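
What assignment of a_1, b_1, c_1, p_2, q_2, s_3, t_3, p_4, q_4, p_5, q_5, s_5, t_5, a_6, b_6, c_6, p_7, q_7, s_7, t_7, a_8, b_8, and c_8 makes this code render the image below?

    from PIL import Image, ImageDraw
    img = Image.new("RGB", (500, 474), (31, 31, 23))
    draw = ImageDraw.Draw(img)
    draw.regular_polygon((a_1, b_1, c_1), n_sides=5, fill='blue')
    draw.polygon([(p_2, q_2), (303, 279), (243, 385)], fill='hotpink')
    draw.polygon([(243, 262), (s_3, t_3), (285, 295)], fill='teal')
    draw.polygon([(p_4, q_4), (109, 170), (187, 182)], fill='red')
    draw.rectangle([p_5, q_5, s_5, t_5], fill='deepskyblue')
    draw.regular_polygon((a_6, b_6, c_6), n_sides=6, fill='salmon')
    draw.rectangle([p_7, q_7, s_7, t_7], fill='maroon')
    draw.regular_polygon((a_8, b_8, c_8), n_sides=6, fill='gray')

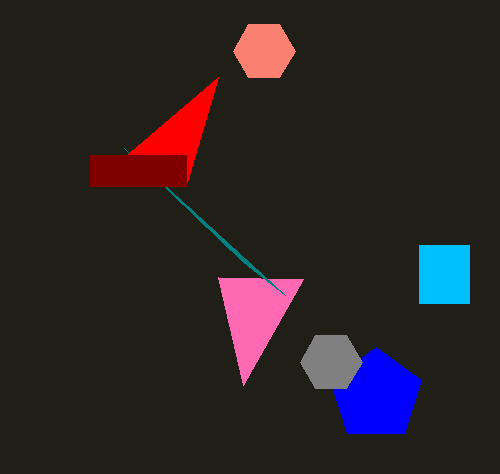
a_1 = 376; b_1 = 395; c_1 = 48; p_2 = 218; q_2 = 277; s_3 = 124; t_3 = 148; p_4 = 218; q_4 = 77; p_5 = 419; q_5 = 245; s_5 = 469; t_5 = 303; a_6 = 264; b_6 = 51; c_6 = 31; p_7 = 90; q_7 = 155; s_7 = 186; t_7 = 186; a_8 = 331; b_8 = 362; c_8 = 31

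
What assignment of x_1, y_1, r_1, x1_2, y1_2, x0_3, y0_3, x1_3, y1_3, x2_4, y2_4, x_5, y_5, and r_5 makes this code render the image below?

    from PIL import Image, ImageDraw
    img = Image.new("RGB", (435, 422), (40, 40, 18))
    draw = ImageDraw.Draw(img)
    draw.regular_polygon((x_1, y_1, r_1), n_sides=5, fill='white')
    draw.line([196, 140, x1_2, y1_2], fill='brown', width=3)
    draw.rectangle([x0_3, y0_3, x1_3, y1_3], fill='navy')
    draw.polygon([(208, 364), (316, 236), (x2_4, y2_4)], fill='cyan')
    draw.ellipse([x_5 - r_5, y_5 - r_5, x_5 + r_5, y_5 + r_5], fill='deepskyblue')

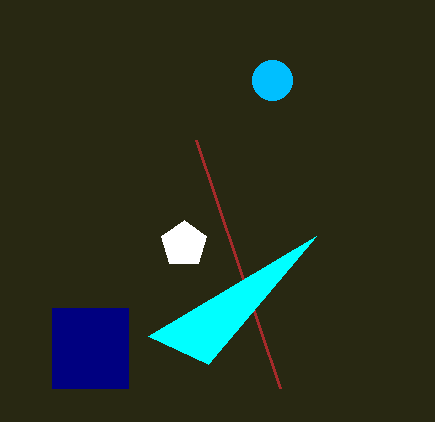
x_1 = 184, y_1 = 244, r_1 = 24, x1_2 = 280, y1_2 = 388, x0_3 = 52, y0_3 = 308, x1_3 = 128, y1_3 = 388, x2_4 = 148, y2_4 = 336, x_5 = 272, y_5 = 80, r_5 = 20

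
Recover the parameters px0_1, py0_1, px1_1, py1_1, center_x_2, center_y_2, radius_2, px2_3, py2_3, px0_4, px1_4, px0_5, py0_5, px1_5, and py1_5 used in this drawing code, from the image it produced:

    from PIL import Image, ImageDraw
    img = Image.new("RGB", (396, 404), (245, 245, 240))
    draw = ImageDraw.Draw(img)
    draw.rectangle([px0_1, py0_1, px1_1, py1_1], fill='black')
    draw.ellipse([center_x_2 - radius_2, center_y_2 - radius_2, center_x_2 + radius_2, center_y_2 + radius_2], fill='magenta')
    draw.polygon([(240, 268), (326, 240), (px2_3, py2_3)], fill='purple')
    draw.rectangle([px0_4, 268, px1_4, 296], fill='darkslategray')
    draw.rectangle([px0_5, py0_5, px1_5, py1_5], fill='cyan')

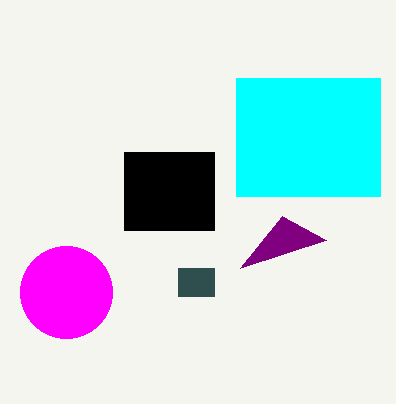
px0_1 = 124; py0_1 = 152; px1_1 = 214; py1_1 = 230; center_x_2 = 66; center_y_2 = 292; radius_2 = 46; px2_3 = 282; py2_3 = 216; px0_4 = 178; px1_4 = 214; px0_5 = 236; py0_5 = 78; px1_5 = 380; py1_5 = 196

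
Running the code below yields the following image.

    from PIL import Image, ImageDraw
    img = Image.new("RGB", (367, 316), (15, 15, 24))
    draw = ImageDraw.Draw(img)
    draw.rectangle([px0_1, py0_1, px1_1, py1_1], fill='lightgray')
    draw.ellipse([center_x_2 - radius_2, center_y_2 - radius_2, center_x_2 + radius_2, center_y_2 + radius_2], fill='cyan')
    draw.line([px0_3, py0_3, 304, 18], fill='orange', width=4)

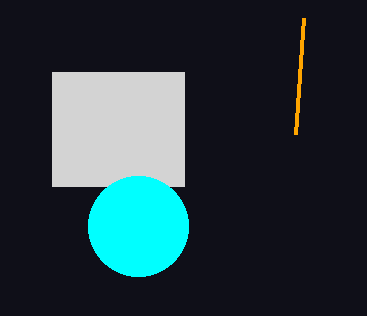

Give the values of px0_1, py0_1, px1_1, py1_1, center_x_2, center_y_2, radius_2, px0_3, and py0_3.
px0_1 = 52; py0_1 = 72; px1_1 = 184; py1_1 = 186; center_x_2 = 138; center_y_2 = 226; radius_2 = 50; px0_3 = 296; py0_3 = 134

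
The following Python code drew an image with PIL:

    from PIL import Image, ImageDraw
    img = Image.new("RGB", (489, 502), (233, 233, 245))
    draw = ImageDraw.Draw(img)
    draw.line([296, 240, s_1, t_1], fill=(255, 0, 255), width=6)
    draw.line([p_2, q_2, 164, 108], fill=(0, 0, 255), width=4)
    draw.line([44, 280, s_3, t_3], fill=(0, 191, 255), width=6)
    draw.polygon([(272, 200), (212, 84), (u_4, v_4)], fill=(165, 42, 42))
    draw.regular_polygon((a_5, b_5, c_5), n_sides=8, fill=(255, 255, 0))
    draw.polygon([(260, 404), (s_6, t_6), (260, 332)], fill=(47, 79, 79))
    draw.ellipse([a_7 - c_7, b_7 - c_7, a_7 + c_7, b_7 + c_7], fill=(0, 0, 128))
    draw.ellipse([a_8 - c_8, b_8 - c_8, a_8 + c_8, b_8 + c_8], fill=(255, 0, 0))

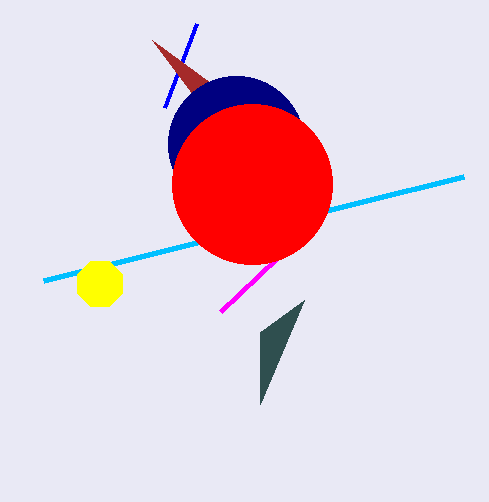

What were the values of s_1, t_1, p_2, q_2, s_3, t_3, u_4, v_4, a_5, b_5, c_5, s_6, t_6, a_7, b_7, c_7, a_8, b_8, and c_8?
s_1 = 220
t_1 = 312
p_2 = 196
q_2 = 24
s_3 = 464
t_3 = 176
u_4 = 152
v_4 = 40
a_5 = 100
b_5 = 284
c_5 = 24
s_6 = 304
t_6 = 300
a_7 = 236
b_7 = 144
c_7 = 68
a_8 = 252
b_8 = 184
c_8 = 80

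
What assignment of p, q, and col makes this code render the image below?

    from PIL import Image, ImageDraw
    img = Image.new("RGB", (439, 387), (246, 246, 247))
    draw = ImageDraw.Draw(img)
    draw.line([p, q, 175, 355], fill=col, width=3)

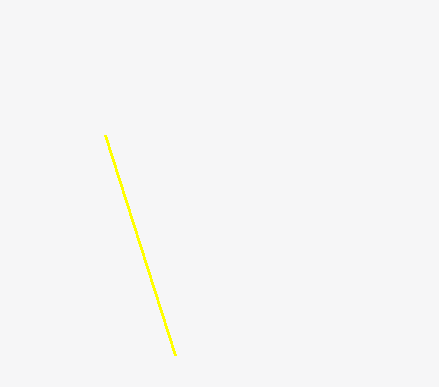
p = 105; q = 135; col = 'yellow'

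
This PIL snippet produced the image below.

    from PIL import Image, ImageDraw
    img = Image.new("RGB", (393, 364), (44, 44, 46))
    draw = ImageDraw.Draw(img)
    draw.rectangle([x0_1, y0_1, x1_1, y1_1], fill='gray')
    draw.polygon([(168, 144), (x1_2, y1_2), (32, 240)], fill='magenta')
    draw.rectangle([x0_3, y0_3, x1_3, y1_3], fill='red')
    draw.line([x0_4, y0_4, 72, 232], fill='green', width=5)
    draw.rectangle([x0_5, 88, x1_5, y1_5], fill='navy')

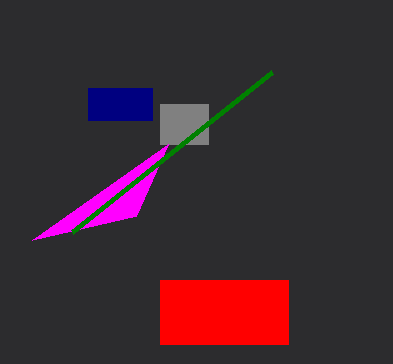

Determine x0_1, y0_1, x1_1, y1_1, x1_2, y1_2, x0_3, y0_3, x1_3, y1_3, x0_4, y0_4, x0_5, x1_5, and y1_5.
x0_1 = 160, y0_1 = 104, x1_1 = 208, y1_1 = 144, x1_2 = 136, y1_2 = 216, x0_3 = 160, y0_3 = 280, x1_3 = 288, y1_3 = 344, x0_4 = 272, y0_4 = 72, x0_5 = 88, x1_5 = 152, y1_5 = 120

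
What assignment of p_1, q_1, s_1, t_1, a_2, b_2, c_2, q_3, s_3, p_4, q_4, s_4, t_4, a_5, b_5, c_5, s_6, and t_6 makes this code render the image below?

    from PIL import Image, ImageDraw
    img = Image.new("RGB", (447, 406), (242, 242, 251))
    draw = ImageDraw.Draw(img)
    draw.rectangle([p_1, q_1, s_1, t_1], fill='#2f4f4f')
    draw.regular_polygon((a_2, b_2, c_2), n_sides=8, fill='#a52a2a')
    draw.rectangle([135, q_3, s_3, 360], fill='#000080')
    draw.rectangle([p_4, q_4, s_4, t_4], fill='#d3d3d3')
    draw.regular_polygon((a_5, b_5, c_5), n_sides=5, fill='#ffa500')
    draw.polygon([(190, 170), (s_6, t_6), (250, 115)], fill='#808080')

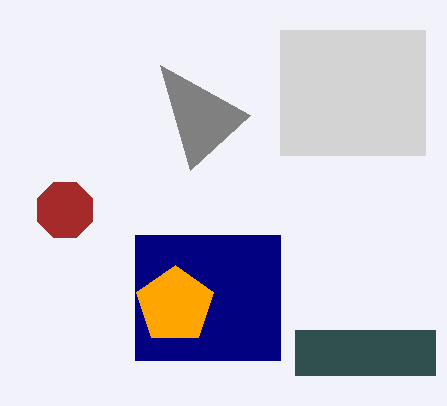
p_1 = 295, q_1 = 330, s_1 = 435, t_1 = 375, a_2 = 65, b_2 = 210, c_2 = 30, q_3 = 235, s_3 = 280, p_4 = 280, q_4 = 30, s_4 = 425, t_4 = 155, a_5 = 175, b_5 = 305, c_5 = 40, s_6 = 160, t_6 = 65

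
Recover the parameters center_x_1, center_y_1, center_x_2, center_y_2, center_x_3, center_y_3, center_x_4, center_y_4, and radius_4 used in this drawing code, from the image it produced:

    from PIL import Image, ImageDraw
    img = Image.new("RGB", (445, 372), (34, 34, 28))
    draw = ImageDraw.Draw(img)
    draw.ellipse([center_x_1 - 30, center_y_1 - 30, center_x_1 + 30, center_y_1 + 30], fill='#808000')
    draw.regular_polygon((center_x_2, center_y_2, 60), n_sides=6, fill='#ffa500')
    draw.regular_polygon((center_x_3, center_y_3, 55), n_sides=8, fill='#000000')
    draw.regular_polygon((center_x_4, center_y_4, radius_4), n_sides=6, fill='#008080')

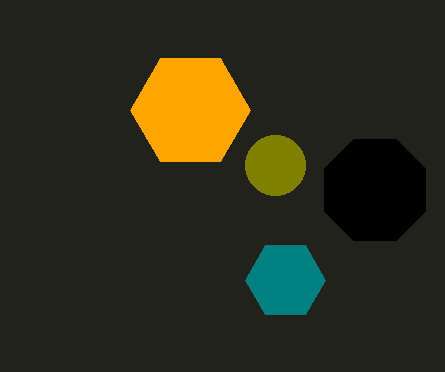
center_x_1 = 275, center_y_1 = 165, center_x_2 = 190, center_y_2 = 110, center_x_3 = 375, center_y_3 = 190, center_x_4 = 285, center_y_4 = 280, radius_4 = 40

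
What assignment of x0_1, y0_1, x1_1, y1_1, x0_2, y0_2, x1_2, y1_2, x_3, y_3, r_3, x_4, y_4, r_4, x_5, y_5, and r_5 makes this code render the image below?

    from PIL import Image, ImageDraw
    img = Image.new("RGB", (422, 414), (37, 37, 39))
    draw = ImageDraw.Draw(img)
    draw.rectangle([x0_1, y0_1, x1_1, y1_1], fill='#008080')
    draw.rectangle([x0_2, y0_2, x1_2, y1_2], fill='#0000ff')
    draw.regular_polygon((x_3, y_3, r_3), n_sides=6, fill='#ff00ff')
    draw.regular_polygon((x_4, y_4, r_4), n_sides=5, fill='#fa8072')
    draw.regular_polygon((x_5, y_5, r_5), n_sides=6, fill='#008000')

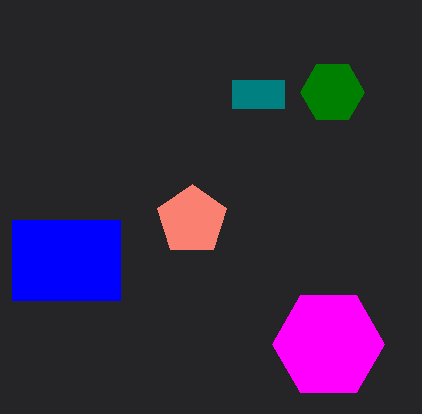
x0_1 = 232
y0_1 = 80
x1_1 = 284
y1_1 = 108
x0_2 = 12
y0_2 = 220
x1_2 = 120
y1_2 = 300
x_3 = 328
y_3 = 344
r_3 = 56
x_4 = 192
y_4 = 220
r_4 = 36
x_5 = 332
y_5 = 92
r_5 = 32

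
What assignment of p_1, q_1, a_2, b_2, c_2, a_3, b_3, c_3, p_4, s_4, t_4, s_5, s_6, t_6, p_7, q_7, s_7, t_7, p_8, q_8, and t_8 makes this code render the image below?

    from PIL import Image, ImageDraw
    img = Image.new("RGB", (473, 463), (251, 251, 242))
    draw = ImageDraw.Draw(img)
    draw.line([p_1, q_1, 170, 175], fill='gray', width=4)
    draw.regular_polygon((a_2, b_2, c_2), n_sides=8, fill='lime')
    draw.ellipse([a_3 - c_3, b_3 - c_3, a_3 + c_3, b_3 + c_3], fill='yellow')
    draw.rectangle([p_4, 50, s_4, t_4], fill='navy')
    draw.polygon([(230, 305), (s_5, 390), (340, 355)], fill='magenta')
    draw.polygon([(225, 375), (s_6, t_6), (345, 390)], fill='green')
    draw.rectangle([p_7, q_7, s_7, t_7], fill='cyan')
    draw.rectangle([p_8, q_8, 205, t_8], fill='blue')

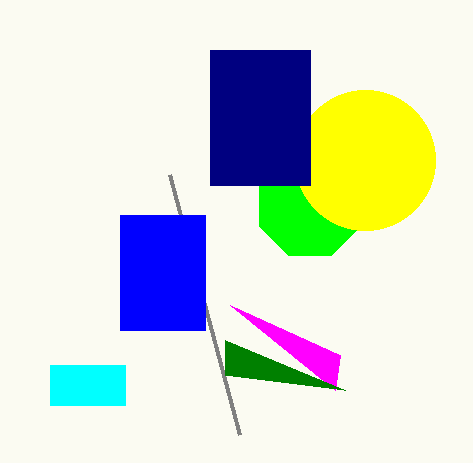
p_1 = 240, q_1 = 435, a_2 = 310, b_2 = 205, c_2 = 55, a_3 = 365, b_3 = 160, c_3 = 70, p_4 = 210, s_4 = 310, t_4 = 185, s_5 = 335, s_6 = 225, t_6 = 340, p_7 = 50, q_7 = 365, s_7 = 125, t_7 = 405, p_8 = 120, q_8 = 215, t_8 = 330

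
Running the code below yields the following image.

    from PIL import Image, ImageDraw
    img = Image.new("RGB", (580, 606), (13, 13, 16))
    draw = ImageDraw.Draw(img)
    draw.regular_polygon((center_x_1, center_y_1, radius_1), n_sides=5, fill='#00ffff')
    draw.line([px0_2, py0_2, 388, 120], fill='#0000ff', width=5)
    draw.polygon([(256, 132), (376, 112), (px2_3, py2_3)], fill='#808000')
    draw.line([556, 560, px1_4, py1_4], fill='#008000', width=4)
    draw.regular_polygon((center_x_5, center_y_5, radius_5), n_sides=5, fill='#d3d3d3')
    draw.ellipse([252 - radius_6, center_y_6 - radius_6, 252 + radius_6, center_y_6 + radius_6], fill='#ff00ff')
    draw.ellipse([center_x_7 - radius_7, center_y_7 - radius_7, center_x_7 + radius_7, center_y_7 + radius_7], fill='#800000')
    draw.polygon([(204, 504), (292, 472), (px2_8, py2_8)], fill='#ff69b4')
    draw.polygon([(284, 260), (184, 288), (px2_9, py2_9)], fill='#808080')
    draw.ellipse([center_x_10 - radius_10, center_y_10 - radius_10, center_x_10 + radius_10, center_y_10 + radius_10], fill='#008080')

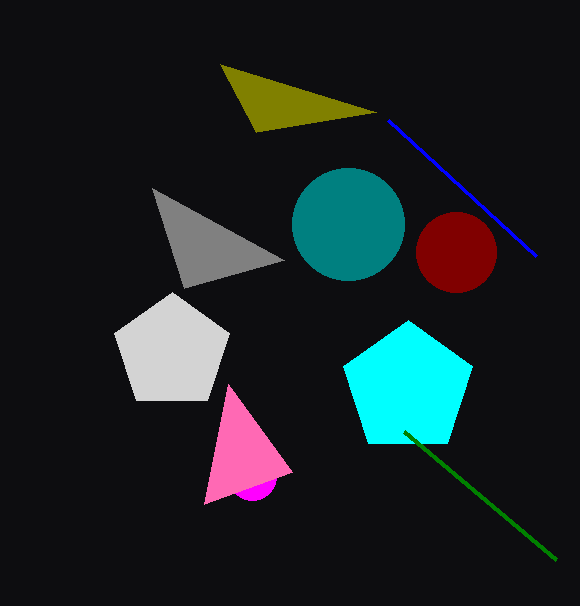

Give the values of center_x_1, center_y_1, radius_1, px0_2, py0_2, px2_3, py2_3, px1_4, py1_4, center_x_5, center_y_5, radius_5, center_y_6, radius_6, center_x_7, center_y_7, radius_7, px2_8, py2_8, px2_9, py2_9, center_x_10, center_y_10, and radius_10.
center_x_1 = 408; center_y_1 = 388; radius_1 = 68; px0_2 = 536; py0_2 = 256; px2_3 = 220; py2_3 = 64; px1_4 = 404; py1_4 = 432; center_x_5 = 172; center_y_5 = 352; radius_5 = 60; center_y_6 = 476; radius_6 = 24; center_x_7 = 456; center_y_7 = 252; radius_7 = 40; px2_8 = 228; py2_8 = 384; px2_9 = 152; py2_9 = 188; center_x_10 = 348; center_y_10 = 224; radius_10 = 56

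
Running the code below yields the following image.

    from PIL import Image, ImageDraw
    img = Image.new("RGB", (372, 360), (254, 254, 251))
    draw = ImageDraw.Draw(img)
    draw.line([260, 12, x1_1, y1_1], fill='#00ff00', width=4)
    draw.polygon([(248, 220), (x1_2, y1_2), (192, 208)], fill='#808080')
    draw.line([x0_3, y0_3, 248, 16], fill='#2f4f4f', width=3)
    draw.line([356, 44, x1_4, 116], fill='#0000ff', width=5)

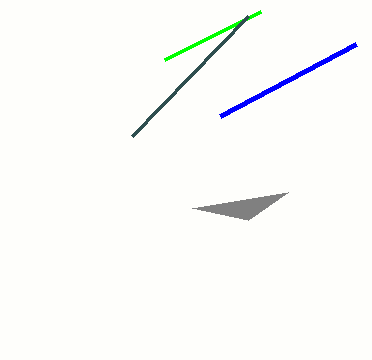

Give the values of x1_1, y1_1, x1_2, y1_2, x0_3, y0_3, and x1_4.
x1_1 = 164
y1_1 = 60
x1_2 = 288
y1_2 = 192
x0_3 = 132
y0_3 = 136
x1_4 = 220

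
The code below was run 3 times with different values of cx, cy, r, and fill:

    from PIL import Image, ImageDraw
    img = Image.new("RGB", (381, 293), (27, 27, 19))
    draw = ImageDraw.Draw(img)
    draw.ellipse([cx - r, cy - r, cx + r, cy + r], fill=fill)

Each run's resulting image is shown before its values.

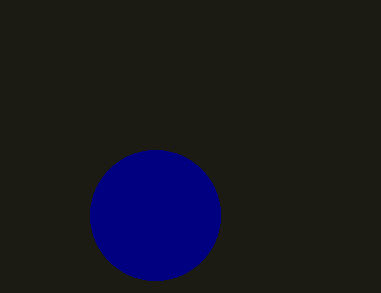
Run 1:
cx = 155; cy = 215; r = 65; fill = 'navy'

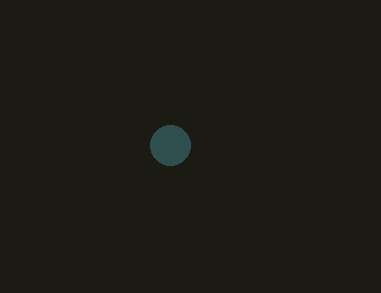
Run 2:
cx = 170; cy = 145; r = 20; fill = 'darkslategray'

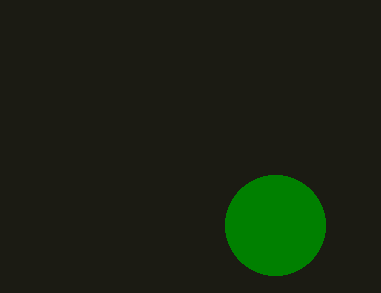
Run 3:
cx = 275, cy = 225, r = 50, fill = 'green'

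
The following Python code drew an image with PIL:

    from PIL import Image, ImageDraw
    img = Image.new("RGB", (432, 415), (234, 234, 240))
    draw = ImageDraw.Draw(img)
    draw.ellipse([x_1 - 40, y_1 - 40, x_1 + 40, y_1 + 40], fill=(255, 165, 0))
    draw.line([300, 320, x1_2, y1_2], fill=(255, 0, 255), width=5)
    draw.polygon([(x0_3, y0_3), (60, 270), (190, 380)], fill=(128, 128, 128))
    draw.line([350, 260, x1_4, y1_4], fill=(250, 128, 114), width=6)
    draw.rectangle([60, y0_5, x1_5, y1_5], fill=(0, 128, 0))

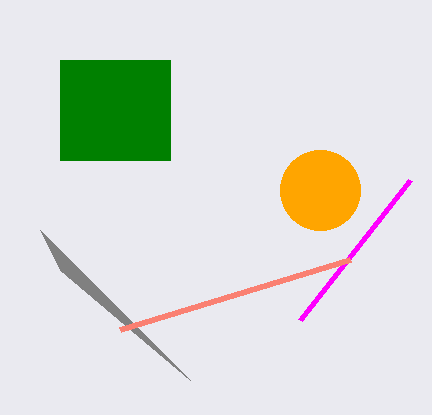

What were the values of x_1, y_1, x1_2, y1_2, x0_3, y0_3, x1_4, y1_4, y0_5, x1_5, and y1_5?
x_1 = 320, y_1 = 190, x1_2 = 410, y1_2 = 180, x0_3 = 40, y0_3 = 230, x1_4 = 120, y1_4 = 330, y0_5 = 60, x1_5 = 170, y1_5 = 160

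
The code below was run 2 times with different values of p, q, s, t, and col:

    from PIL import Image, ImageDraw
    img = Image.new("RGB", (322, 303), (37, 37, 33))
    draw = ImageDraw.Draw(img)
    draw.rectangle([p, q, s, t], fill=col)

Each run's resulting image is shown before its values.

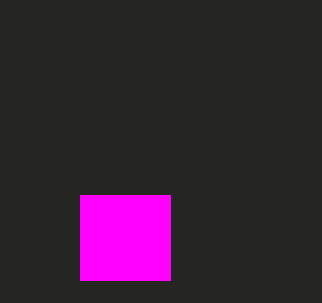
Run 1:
p = 80; q = 195; s = 170; t = 280; col = 'magenta'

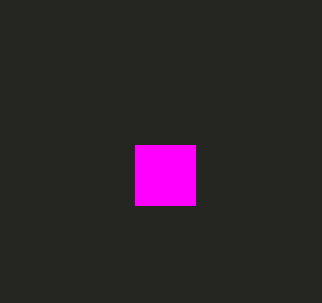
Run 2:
p = 135, q = 145, s = 195, t = 205, col = 'magenta'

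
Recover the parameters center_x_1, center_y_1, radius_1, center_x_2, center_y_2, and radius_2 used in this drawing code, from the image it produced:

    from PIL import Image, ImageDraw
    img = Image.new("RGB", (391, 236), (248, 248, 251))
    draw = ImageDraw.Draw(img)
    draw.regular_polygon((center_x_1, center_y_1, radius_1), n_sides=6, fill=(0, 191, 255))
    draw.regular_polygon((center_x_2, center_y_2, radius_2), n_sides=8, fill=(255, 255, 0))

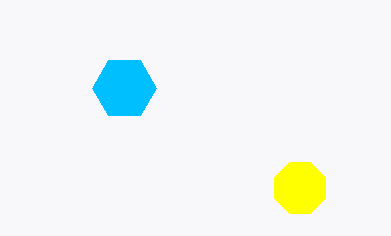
center_x_1 = 124; center_y_1 = 88; radius_1 = 32; center_x_2 = 300; center_y_2 = 188; radius_2 = 28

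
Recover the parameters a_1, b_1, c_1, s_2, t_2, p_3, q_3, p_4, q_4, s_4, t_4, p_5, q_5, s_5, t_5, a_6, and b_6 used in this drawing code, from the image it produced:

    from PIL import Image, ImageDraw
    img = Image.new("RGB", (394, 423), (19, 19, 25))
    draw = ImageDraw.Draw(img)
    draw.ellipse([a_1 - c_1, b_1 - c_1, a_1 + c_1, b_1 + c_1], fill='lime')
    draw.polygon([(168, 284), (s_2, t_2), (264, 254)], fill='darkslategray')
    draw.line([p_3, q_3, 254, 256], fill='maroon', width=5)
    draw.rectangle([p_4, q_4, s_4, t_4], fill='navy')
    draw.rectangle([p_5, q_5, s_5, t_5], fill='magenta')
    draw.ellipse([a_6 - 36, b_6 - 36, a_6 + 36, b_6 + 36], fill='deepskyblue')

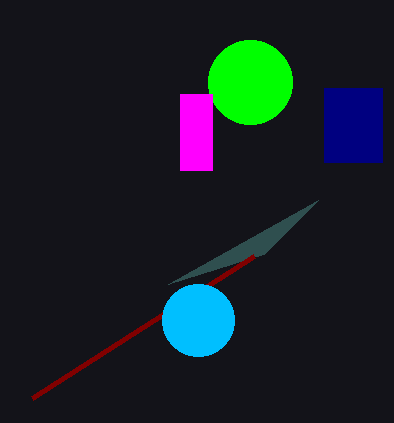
a_1 = 250; b_1 = 82; c_1 = 42; s_2 = 318; t_2 = 200; p_3 = 32; q_3 = 398; p_4 = 324; q_4 = 88; s_4 = 382; t_4 = 162; p_5 = 180; q_5 = 94; s_5 = 212; t_5 = 170; a_6 = 198; b_6 = 320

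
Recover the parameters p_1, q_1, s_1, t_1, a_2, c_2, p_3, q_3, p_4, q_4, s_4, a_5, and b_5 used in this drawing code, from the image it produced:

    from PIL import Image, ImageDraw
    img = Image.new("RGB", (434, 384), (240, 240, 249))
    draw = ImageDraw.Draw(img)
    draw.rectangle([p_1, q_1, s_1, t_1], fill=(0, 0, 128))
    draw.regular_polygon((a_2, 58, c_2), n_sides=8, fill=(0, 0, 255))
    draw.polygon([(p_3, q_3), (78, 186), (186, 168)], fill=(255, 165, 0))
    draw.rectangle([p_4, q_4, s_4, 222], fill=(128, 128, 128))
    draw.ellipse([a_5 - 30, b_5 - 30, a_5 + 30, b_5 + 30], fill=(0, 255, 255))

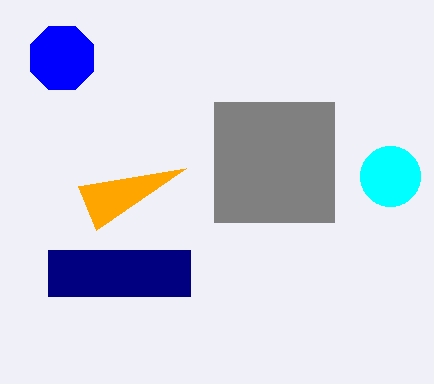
p_1 = 48
q_1 = 250
s_1 = 190
t_1 = 296
a_2 = 62
c_2 = 34
p_3 = 96
q_3 = 230
p_4 = 214
q_4 = 102
s_4 = 334
a_5 = 390
b_5 = 176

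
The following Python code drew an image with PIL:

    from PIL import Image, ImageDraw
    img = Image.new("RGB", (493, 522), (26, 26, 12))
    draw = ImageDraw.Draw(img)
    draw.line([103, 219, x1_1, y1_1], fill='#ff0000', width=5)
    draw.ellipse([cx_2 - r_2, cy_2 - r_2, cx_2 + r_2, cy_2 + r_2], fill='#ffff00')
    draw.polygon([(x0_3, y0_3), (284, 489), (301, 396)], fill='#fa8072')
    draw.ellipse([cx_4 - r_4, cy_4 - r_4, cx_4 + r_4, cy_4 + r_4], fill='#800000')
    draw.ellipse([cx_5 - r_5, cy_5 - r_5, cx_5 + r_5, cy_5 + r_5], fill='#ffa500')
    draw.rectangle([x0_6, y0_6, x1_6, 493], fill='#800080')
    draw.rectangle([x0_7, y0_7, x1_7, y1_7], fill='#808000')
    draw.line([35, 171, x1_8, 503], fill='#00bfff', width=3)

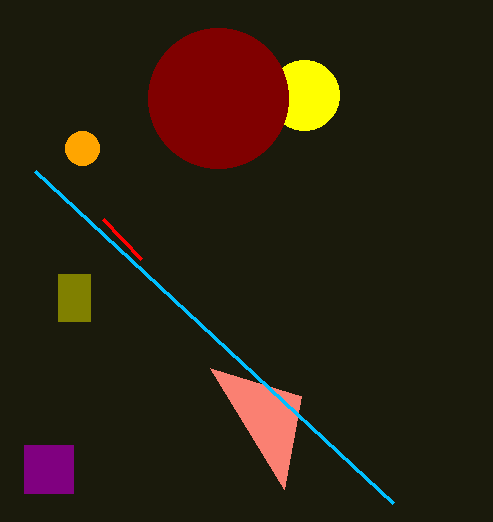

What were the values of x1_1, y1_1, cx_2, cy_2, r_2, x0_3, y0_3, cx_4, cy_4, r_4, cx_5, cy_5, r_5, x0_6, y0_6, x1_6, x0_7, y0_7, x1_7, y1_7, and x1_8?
x1_1 = 141
y1_1 = 259
cx_2 = 304
cy_2 = 95
r_2 = 35
x0_3 = 210
y0_3 = 368
cx_4 = 218
cy_4 = 98
r_4 = 70
cx_5 = 82
cy_5 = 148
r_5 = 17
x0_6 = 24
y0_6 = 445
x1_6 = 73
x0_7 = 58
y0_7 = 274
x1_7 = 90
y1_7 = 321
x1_8 = 393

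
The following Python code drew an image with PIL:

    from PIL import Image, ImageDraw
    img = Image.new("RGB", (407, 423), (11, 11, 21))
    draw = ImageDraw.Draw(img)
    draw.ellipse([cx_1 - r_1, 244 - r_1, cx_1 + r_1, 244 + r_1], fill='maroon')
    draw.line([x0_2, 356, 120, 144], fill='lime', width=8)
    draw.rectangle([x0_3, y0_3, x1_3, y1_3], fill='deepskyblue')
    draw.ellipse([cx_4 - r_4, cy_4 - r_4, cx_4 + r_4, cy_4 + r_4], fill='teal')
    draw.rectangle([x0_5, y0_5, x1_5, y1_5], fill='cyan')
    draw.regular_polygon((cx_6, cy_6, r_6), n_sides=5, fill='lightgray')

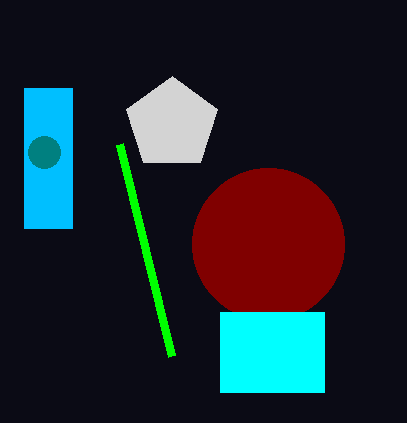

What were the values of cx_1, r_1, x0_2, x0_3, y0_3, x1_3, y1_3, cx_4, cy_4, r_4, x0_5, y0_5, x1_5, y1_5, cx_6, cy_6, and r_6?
cx_1 = 268, r_1 = 76, x0_2 = 172, x0_3 = 24, y0_3 = 88, x1_3 = 72, y1_3 = 228, cx_4 = 44, cy_4 = 152, r_4 = 16, x0_5 = 220, y0_5 = 312, x1_5 = 324, y1_5 = 392, cx_6 = 172, cy_6 = 124, r_6 = 48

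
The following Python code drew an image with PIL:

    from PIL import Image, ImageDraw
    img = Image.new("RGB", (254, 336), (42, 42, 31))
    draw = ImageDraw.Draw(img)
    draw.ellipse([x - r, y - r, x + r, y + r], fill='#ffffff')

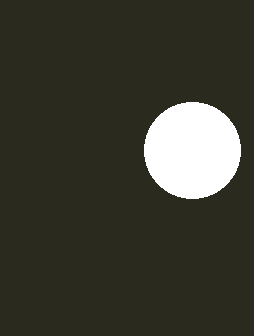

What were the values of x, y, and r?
x = 192
y = 150
r = 48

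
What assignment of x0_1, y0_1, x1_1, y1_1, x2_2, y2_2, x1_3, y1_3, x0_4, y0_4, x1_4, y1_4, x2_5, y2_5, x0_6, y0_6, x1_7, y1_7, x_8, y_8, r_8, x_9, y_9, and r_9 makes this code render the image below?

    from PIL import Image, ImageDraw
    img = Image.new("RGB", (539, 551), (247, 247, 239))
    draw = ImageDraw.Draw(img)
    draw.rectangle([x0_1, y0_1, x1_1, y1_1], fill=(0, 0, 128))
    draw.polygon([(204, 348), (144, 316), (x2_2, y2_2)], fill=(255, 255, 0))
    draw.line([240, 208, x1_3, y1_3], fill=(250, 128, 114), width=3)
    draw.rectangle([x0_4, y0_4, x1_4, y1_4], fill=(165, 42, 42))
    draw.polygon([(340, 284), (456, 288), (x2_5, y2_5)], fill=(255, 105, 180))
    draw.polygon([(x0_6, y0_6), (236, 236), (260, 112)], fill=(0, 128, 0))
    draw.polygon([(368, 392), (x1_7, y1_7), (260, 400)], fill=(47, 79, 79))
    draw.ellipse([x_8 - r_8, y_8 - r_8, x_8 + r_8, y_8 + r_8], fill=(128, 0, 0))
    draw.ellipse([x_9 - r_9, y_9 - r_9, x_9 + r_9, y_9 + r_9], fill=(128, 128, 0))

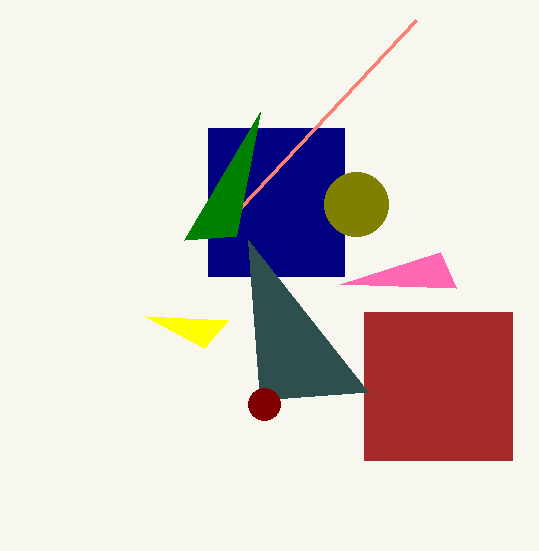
x0_1 = 208; y0_1 = 128; x1_1 = 344; y1_1 = 276; x2_2 = 228; y2_2 = 320; x1_3 = 416; y1_3 = 20; x0_4 = 364; y0_4 = 312; x1_4 = 512; y1_4 = 460; x2_5 = 440; y2_5 = 252; x0_6 = 184; y0_6 = 240; x1_7 = 248; y1_7 = 240; x_8 = 264; y_8 = 404; r_8 = 16; x_9 = 356; y_9 = 204; r_9 = 32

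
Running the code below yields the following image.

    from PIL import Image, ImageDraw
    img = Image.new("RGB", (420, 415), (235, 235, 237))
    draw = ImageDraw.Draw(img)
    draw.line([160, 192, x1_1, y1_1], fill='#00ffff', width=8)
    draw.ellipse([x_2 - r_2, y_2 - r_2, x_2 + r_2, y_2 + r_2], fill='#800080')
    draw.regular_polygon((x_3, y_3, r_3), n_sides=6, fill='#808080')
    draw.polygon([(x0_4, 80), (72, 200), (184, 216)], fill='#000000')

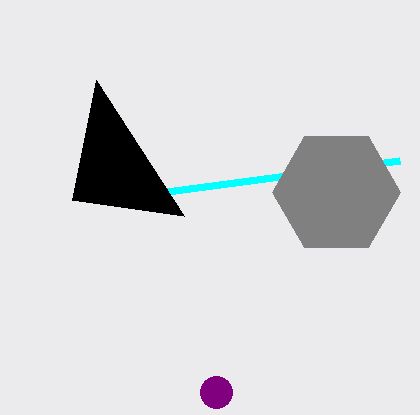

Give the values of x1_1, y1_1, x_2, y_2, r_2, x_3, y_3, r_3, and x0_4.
x1_1 = 400, y1_1 = 160, x_2 = 216, y_2 = 392, r_2 = 16, x_3 = 336, y_3 = 192, r_3 = 64, x0_4 = 96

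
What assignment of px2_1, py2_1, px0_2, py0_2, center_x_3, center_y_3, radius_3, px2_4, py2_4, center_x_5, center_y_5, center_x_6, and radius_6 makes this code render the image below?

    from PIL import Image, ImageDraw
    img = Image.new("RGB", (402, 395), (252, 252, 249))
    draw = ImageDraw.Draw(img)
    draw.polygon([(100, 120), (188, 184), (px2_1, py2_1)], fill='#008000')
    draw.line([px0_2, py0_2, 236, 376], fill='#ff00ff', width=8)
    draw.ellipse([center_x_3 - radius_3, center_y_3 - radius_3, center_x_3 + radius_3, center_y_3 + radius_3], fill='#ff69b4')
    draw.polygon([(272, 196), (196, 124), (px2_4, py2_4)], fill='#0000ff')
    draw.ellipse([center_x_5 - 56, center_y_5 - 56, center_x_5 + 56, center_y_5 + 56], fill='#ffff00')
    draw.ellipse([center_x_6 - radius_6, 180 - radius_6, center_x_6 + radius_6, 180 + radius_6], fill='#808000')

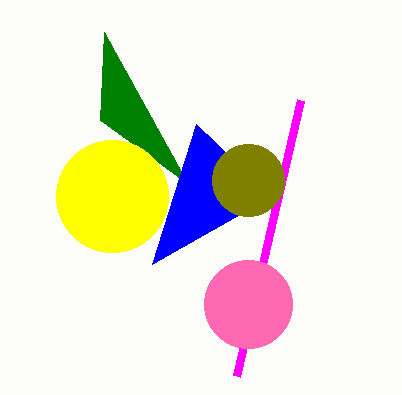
px2_1 = 104
py2_1 = 32
px0_2 = 300
py0_2 = 100
center_x_3 = 248
center_y_3 = 304
radius_3 = 44
px2_4 = 152
py2_4 = 264
center_x_5 = 112
center_y_5 = 196
center_x_6 = 248
radius_6 = 36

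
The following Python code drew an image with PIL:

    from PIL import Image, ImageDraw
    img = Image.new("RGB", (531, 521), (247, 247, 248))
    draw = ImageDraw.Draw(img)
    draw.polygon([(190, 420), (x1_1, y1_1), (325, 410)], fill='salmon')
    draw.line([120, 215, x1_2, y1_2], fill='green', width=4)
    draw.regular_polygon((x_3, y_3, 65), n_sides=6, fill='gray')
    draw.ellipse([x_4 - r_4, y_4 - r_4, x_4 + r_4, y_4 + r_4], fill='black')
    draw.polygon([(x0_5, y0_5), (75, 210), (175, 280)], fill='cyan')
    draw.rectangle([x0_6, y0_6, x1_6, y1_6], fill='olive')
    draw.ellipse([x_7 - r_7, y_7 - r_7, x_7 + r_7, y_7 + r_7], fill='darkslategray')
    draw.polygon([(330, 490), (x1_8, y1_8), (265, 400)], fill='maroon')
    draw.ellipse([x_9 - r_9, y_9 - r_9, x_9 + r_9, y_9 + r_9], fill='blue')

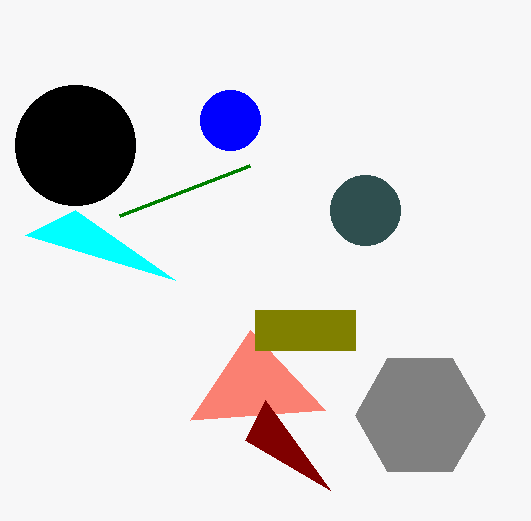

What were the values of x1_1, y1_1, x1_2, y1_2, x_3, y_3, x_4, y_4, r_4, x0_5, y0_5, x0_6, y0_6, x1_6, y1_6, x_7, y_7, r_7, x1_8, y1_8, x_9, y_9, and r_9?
x1_1 = 250, y1_1 = 330, x1_2 = 250, y1_2 = 165, x_3 = 420, y_3 = 415, x_4 = 75, y_4 = 145, r_4 = 60, x0_5 = 25, y0_5 = 235, x0_6 = 255, y0_6 = 310, x1_6 = 355, y1_6 = 350, x_7 = 365, y_7 = 210, r_7 = 35, x1_8 = 245, y1_8 = 440, x_9 = 230, y_9 = 120, r_9 = 30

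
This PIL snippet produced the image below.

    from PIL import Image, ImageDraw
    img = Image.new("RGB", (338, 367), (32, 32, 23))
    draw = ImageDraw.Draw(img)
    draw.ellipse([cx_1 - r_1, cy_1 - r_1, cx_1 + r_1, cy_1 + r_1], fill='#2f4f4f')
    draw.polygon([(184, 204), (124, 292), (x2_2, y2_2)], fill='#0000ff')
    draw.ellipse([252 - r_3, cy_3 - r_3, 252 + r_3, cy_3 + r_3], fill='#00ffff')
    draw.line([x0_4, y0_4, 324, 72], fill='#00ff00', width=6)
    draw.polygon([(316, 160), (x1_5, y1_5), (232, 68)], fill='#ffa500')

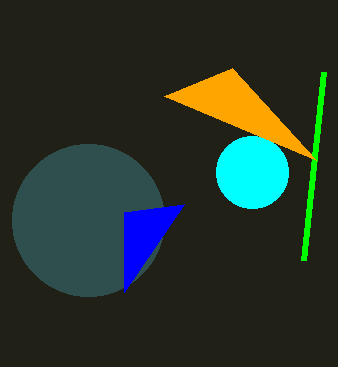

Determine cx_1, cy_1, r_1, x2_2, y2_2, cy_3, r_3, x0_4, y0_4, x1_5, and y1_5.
cx_1 = 88; cy_1 = 220; r_1 = 76; x2_2 = 124; y2_2 = 212; cy_3 = 172; r_3 = 36; x0_4 = 304; y0_4 = 260; x1_5 = 164; y1_5 = 96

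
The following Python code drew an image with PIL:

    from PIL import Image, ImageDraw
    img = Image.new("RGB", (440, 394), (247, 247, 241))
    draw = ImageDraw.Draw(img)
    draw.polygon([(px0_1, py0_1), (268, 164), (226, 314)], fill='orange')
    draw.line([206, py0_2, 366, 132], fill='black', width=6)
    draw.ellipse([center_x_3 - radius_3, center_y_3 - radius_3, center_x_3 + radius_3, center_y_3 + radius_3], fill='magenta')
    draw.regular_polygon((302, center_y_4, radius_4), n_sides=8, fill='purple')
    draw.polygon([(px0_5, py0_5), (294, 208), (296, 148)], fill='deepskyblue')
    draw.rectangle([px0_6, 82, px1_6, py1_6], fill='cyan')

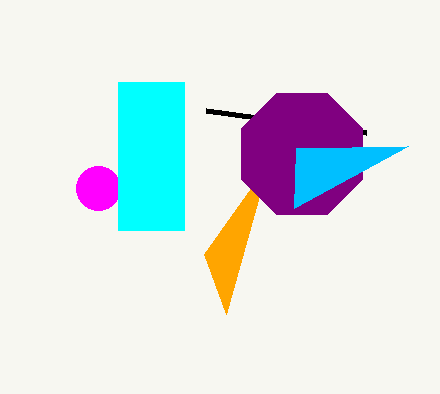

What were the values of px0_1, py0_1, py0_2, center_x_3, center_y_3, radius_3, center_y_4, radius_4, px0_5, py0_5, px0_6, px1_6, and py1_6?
px0_1 = 204, py0_1 = 254, py0_2 = 110, center_x_3 = 98, center_y_3 = 188, radius_3 = 22, center_y_4 = 154, radius_4 = 66, px0_5 = 408, py0_5 = 146, px0_6 = 118, px1_6 = 184, py1_6 = 230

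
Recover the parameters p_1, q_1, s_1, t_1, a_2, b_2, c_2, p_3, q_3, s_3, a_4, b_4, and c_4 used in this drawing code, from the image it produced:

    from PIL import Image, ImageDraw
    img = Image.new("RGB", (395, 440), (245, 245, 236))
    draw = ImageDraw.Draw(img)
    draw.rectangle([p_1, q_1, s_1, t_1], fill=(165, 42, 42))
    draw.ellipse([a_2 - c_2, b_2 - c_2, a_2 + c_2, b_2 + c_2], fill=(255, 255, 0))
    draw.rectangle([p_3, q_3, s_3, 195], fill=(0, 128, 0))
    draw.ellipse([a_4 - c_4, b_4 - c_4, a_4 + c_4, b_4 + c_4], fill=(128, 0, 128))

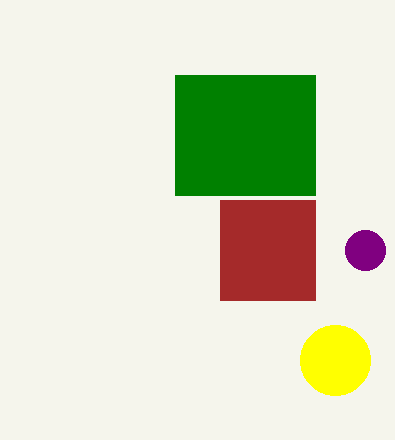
p_1 = 220, q_1 = 200, s_1 = 315, t_1 = 300, a_2 = 335, b_2 = 360, c_2 = 35, p_3 = 175, q_3 = 75, s_3 = 315, a_4 = 365, b_4 = 250, c_4 = 20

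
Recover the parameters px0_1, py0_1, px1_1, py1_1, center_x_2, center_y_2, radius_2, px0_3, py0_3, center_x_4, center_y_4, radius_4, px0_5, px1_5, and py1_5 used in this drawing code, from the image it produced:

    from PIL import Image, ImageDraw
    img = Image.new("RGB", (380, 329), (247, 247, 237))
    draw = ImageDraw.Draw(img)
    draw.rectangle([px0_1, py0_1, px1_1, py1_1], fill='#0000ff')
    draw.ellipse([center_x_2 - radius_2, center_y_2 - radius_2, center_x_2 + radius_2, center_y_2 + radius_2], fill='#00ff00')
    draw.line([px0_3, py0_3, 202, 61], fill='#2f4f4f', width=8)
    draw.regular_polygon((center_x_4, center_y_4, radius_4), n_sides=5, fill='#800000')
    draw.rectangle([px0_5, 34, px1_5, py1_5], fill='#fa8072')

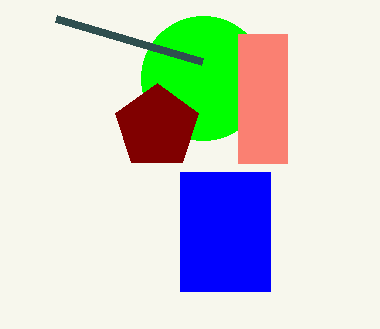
px0_1 = 180; py0_1 = 172; px1_1 = 270; py1_1 = 291; center_x_2 = 203; center_y_2 = 78; radius_2 = 62; px0_3 = 56; py0_3 = 18; center_x_4 = 157; center_y_4 = 127; radius_4 = 44; px0_5 = 238; px1_5 = 287; py1_5 = 163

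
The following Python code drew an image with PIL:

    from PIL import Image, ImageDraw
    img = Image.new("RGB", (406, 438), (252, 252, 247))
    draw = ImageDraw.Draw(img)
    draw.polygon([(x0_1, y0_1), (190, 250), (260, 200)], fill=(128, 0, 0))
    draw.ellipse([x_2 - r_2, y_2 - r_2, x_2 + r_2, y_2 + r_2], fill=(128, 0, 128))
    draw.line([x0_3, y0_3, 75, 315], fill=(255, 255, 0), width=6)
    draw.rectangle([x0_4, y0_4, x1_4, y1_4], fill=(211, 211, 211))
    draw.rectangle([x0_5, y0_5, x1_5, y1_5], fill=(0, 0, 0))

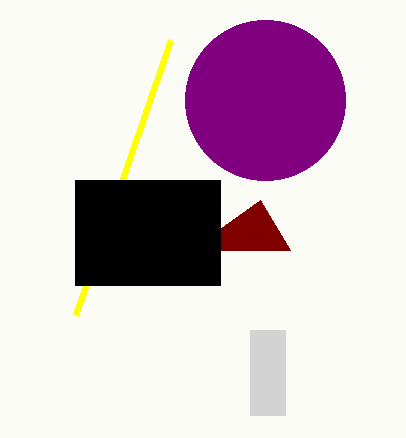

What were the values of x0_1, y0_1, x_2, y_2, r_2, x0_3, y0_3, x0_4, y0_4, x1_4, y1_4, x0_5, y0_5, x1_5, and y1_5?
x0_1 = 290; y0_1 = 250; x_2 = 265; y_2 = 100; r_2 = 80; x0_3 = 170; y0_3 = 40; x0_4 = 250; y0_4 = 330; x1_4 = 285; y1_4 = 415; x0_5 = 75; y0_5 = 180; x1_5 = 220; y1_5 = 285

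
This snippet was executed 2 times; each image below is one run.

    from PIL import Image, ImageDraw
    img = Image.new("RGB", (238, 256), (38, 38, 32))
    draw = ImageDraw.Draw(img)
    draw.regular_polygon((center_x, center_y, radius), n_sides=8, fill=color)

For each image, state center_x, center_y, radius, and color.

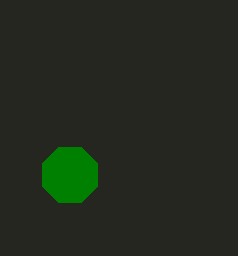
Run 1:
center_x = 70, center_y = 175, radius = 30, color = 'green'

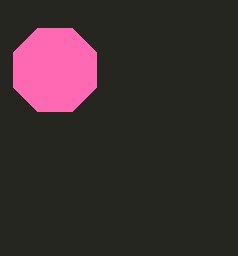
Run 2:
center_x = 55
center_y = 70
radius = 45
color = 'hotpink'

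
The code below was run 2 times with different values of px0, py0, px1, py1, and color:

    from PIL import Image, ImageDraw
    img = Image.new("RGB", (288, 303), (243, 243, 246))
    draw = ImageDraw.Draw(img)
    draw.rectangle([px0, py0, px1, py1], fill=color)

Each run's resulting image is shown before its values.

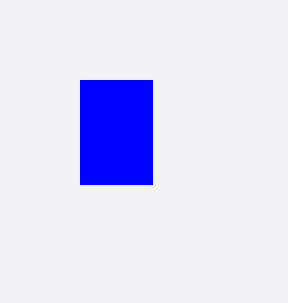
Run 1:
px0 = 80, py0 = 80, px1 = 152, py1 = 184, color = 'blue'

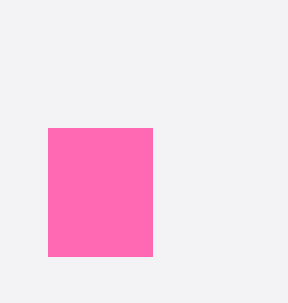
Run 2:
px0 = 48
py0 = 128
px1 = 152
py1 = 256
color = 'hotpink'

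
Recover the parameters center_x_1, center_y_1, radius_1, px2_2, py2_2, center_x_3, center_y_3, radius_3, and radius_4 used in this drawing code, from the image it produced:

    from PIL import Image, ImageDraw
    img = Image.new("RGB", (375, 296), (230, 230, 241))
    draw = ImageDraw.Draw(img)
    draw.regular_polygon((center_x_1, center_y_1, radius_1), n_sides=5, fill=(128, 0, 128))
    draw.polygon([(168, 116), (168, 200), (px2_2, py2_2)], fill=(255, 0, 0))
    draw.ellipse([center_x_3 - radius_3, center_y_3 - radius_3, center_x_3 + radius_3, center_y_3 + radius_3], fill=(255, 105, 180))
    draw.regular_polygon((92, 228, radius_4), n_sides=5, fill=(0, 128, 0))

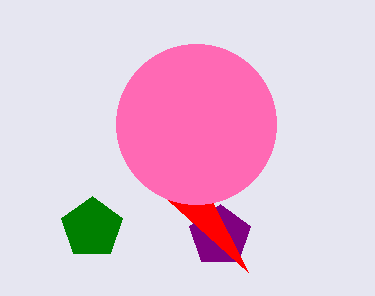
center_x_1 = 220, center_y_1 = 236, radius_1 = 32, px2_2 = 248, py2_2 = 272, center_x_3 = 196, center_y_3 = 124, radius_3 = 80, radius_4 = 32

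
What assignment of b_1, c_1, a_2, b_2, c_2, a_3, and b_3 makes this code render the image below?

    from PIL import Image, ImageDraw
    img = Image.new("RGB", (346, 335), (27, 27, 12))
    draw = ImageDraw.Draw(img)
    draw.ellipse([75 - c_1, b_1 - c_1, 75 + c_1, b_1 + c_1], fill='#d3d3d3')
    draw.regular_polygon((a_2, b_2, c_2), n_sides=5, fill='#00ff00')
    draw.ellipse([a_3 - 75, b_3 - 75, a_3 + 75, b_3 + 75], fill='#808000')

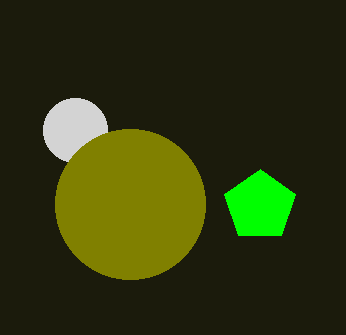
b_1 = 130; c_1 = 32; a_2 = 260; b_2 = 206; c_2 = 37; a_3 = 130; b_3 = 204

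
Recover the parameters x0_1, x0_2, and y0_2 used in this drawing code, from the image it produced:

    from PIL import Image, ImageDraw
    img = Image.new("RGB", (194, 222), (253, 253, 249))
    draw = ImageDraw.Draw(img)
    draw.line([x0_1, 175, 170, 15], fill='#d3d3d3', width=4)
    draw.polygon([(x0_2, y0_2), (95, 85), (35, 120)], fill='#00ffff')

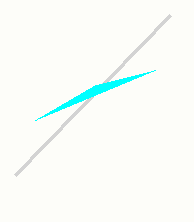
x0_1 = 15
x0_2 = 155
y0_2 = 70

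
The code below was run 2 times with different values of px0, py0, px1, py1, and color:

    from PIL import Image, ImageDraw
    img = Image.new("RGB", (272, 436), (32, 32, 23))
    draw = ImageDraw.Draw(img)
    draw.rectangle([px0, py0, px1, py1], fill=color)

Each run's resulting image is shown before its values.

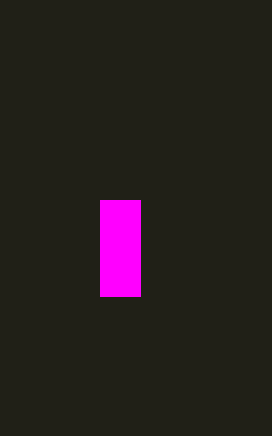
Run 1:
px0 = 100; py0 = 200; px1 = 140; py1 = 296; color = 'magenta'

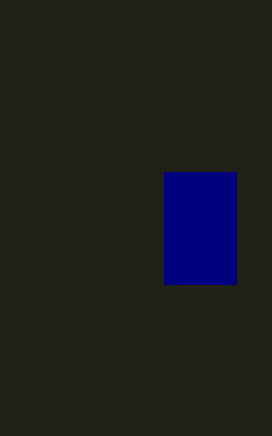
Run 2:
px0 = 164; py0 = 172; px1 = 236; py1 = 284; color = 'navy'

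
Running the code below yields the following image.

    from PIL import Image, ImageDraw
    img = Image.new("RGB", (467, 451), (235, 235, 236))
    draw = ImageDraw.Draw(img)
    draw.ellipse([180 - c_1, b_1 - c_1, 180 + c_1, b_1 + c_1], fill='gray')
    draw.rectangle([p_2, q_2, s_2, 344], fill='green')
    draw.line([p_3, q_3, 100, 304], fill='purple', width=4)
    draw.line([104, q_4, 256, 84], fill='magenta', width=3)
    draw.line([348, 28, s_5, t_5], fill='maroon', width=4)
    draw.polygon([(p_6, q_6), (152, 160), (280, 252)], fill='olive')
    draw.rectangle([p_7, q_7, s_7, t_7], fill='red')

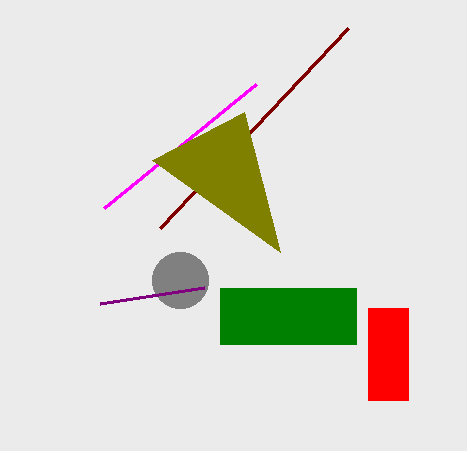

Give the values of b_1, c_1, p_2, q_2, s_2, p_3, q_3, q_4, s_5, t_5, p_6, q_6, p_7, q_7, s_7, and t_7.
b_1 = 280; c_1 = 28; p_2 = 220; q_2 = 288; s_2 = 356; p_3 = 204; q_3 = 288; q_4 = 208; s_5 = 160; t_5 = 228; p_6 = 244; q_6 = 112; p_7 = 368; q_7 = 308; s_7 = 408; t_7 = 400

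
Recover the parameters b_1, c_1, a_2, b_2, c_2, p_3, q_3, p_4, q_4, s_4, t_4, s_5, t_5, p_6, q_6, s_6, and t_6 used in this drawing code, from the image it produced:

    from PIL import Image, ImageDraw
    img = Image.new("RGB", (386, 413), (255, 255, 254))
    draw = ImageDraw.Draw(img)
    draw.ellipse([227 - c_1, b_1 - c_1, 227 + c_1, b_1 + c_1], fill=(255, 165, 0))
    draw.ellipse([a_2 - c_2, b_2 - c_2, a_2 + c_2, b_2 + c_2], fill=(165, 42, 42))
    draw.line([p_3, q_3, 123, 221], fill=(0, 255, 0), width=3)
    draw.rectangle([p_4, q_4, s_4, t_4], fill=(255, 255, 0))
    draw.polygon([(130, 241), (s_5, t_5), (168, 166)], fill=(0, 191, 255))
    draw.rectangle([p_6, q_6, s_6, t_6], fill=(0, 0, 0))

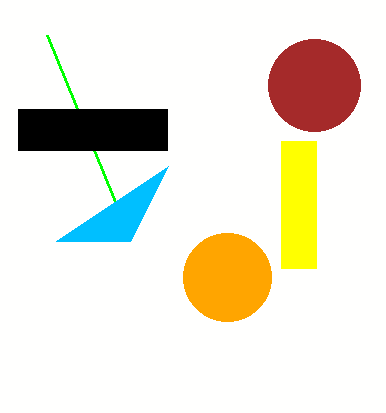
b_1 = 277; c_1 = 44; a_2 = 314; b_2 = 85; c_2 = 46; p_3 = 47; q_3 = 35; p_4 = 281; q_4 = 141; s_4 = 316; t_4 = 268; s_5 = 56; t_5 = 241; p_6 = 18; q_6 = 109; s_6 = 167; t_6 = 150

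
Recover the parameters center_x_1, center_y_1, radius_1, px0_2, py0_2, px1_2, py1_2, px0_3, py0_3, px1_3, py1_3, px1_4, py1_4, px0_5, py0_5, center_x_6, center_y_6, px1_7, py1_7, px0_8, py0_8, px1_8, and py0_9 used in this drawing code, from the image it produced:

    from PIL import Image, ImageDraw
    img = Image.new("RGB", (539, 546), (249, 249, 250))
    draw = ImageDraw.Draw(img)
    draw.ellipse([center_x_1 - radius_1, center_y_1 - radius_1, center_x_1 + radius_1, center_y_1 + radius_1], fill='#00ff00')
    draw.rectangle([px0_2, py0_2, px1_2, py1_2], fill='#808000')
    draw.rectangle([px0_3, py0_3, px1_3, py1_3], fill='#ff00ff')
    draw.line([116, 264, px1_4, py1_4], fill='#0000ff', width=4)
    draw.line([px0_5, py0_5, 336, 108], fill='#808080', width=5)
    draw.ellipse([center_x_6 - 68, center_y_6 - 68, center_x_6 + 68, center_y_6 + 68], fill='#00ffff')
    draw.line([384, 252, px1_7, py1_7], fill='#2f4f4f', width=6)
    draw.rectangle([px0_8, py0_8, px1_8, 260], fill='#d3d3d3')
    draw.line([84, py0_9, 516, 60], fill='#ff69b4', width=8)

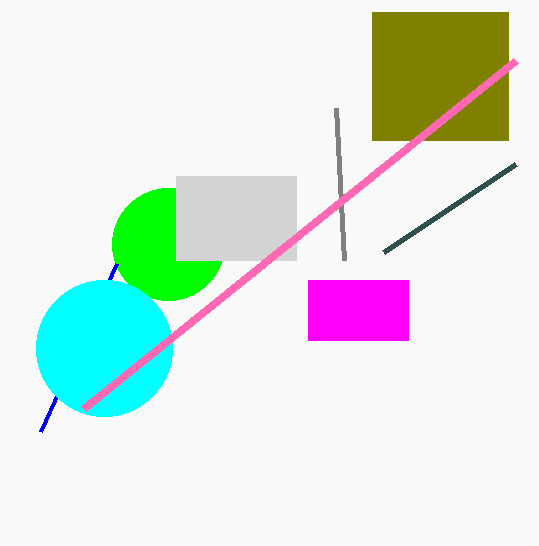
center_x_1 = 168, center_y_1 = 244, radius_1 = 56, px0_2 = 372, py0_2 = 12, px1_2 = 508, py1_2 = 140, px0_3 = 308, py0_3 = 280, px1_3 = 408, py1_3 = 340, px1_4 = 40, py1_4 = 432, px0_5 = 344, py0_5 = 260, center_x_6 = 104, center_y_6 = 348, px1_7 = 516, py1_7 = 164, px0_8 = 176, py0_8 = 176, px1_8 = 296, py0_9 = 408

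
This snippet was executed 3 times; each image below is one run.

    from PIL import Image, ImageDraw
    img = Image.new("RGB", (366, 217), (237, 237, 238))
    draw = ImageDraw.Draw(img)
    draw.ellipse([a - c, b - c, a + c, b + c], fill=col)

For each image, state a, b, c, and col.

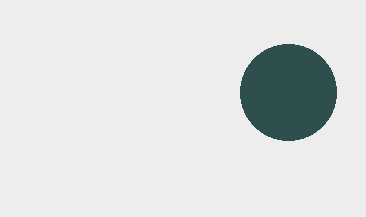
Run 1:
a = 288
b = 92
c = 48
col = 'darkslategray'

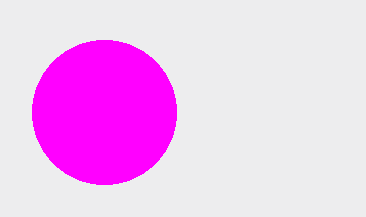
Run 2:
a = 104
b = 112
c = 72
col = 'magenta'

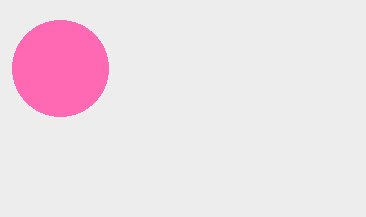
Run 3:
a = 60
b = 68
c = 48
col = 'hotpink'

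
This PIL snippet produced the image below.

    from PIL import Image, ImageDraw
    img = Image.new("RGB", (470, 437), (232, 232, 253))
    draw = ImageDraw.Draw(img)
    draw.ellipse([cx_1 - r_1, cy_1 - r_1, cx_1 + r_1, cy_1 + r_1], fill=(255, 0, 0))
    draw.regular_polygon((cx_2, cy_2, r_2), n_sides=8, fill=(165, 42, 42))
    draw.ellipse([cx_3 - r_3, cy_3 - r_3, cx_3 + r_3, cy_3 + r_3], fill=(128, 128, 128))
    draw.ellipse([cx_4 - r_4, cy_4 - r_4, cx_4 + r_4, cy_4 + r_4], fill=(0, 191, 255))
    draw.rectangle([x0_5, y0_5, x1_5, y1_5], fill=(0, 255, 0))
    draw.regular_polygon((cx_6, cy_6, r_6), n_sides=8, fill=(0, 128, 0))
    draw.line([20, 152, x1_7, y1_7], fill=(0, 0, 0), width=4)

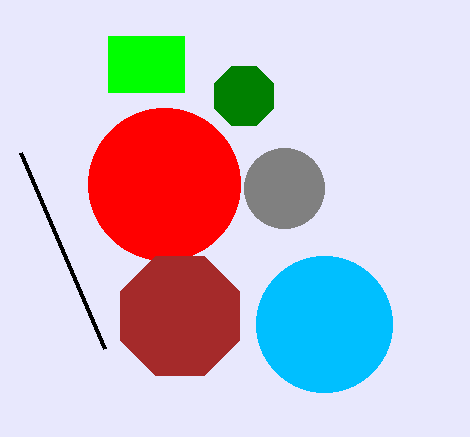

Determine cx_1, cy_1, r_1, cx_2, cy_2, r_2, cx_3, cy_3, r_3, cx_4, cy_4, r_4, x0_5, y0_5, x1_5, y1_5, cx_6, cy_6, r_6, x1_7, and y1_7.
cx_1 = 164, cy_1 = 184, r_1 = 76, cx_2 = 180, cy_2 = 316, r_2 = 64, cx_3 = 284, cy_3 = 188, r_3 = 40, cx_4 = 324, cy_4 = 324, r_4 = 68, x0_5 = 108, y0_5 = 36, x1_5 = 184, y1_5 = 92, cx_6 = 244, cy_6 = 96, r_6 = 32, x1_7 = 104, y1_7 = 348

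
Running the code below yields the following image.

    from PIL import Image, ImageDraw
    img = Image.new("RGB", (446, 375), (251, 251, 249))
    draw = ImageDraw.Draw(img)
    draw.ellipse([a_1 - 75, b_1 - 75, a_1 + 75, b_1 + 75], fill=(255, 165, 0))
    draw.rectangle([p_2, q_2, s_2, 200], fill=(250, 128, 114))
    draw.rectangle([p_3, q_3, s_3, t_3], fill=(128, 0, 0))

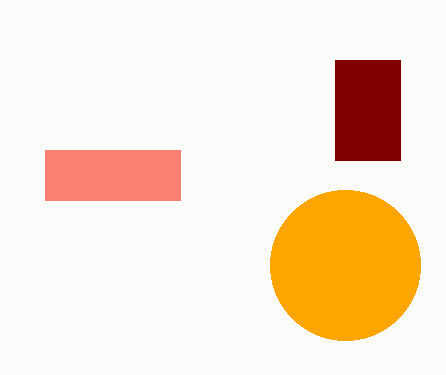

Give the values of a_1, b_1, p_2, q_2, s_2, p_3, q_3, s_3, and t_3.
a_1 = 345
b_1 = 265
p_2 = 45
q_2 = 150
s_2 = 180
p_3 = 335
q_3 = 60
s_3 = 400
t_3 = 160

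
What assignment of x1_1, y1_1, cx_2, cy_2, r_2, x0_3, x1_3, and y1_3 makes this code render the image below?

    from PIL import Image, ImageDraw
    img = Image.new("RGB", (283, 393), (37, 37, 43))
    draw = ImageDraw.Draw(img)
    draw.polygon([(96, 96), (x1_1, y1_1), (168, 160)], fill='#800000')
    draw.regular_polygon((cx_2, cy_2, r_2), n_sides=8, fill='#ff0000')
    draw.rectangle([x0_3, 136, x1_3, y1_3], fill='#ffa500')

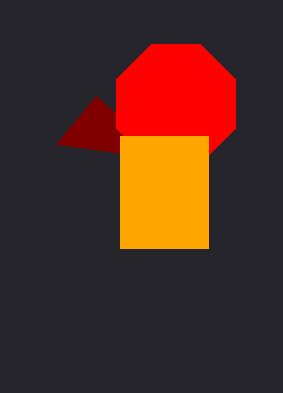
x1_1 = 56, y1_1 = 144, cx_2 = 176, cy_2 = 104, r_2 = 64, x0_3 = 120, x1_3 = 208, y1_3 = 248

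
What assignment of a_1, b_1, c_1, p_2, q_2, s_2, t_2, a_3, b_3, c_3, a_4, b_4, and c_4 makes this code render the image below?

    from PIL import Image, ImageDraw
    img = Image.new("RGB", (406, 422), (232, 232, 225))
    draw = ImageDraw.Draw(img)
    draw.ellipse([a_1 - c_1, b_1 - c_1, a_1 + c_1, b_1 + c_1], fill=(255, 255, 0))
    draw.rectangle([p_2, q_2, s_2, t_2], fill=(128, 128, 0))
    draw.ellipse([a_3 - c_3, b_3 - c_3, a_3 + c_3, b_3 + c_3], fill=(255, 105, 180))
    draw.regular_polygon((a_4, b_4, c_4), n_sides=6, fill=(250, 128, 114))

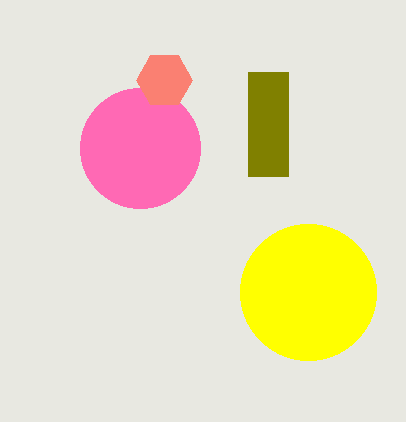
a_1 = 308
b_1 = 292
c_1 = 68
p_2 = 248
q_2 = 72
s_2 = 288
t_2 = 176
a_3 = 140
b_3 = 148
c_3 = 60
a_4 = 164
b_4 = 80
c_4 = 28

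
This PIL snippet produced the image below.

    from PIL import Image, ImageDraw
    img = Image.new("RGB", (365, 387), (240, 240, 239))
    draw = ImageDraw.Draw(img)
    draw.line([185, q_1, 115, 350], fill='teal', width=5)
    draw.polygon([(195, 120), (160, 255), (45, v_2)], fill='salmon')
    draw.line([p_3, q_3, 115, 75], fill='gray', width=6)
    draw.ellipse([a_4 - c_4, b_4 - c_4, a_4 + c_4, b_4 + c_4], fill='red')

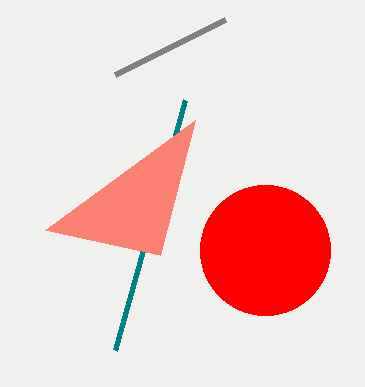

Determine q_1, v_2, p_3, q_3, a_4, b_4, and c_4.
q_1 = 100; v_2 = 230; p_3 = 225; q_3 = 20; a_4 = 265; b_4 = 250; c_4 = 65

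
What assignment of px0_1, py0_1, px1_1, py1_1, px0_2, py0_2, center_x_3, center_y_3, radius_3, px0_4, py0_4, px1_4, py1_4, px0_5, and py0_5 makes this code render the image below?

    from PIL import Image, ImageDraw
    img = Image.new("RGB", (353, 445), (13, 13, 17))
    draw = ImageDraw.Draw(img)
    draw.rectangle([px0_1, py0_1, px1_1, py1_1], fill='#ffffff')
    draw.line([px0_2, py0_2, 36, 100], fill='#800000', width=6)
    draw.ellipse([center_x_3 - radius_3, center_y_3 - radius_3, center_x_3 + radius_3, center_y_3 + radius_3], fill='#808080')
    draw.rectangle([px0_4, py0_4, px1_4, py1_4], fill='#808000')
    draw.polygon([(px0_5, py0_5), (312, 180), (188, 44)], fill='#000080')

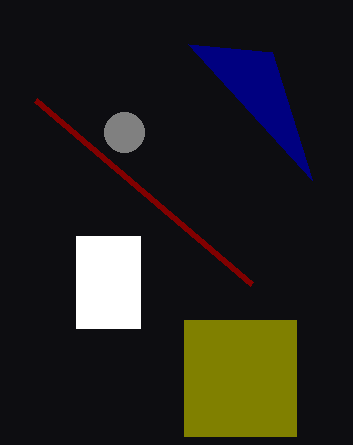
px0_1 = 76
py0_1 = 236
px1_1 = 140
py1_1 = 328
px0_2 = 252
py0_2 = 284
center_x_3 = 124
center_y_3 = 132
radius_3 = 20
px0_4 = 184
py0_4 = 320
px1_4 = 296
py1_4 = 436
px0_5 = 272
py0_5 = 52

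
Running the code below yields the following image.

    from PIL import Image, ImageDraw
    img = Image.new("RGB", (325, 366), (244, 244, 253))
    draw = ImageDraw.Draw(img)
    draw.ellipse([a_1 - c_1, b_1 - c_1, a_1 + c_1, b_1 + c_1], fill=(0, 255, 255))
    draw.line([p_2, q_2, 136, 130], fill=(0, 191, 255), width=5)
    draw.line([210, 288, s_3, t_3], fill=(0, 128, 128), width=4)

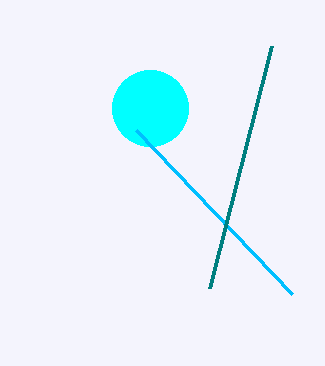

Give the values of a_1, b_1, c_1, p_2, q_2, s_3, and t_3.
a_1 = 150, b_1 = 108, c_1 = 38, p_2 = 292, q_2 = 294, s_3 = 272, t_3 = 46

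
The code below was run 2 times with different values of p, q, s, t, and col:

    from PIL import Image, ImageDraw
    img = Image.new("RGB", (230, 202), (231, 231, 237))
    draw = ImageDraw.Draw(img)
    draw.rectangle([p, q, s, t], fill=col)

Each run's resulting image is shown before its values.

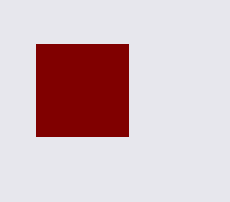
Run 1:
p = 36
q = 44
s = 128
t = 136
col = 'maroon'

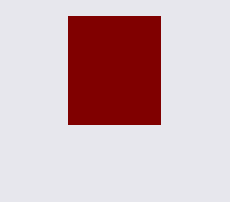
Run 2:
p = 68; q = 16; s = 160; t = 124; col = 'maroon'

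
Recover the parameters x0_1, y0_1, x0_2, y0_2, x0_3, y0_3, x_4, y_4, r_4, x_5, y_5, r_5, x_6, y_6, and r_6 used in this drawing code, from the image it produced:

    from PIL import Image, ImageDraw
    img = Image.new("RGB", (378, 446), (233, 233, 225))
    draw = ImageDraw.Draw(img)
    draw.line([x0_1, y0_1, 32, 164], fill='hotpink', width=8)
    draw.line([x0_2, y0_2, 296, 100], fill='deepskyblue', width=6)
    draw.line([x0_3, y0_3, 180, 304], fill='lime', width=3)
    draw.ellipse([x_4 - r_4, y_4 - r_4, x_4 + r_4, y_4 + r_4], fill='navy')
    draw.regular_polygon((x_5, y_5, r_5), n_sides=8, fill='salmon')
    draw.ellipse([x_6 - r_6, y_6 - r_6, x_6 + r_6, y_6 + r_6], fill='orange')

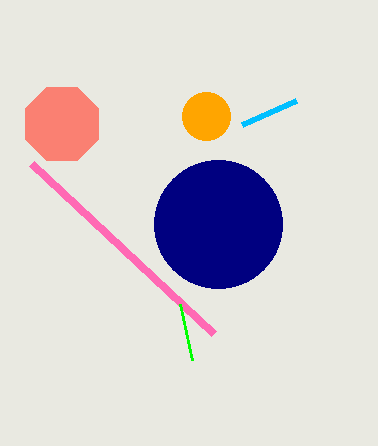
x0_1 = 214; y0_1 = 334; x0_2 = 242; y0_2 = 124; x0_3 = 192; y0_3 = 360; x_4 = 218; y_4 = 224; r_4 = 64; x_5 = 62; y_5 = 124; r_5 = 40; x_6 = 206; y_6 = 116; r_6 = 24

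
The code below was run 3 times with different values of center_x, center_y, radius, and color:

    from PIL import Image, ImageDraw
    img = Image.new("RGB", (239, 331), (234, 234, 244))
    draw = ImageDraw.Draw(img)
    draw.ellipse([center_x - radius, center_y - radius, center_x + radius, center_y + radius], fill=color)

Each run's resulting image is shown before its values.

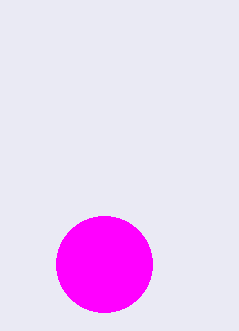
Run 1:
center_x = 104; center_y = 264; radius = 48; color = 'magenta'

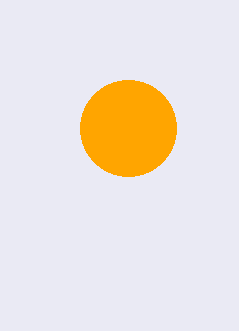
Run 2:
center_x = 128
center_y = 128
radius = 48
color = 'orange'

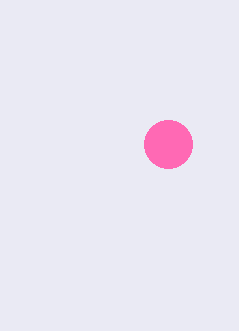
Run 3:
center_x = 168
center_y = 144
radius = 24
color = 'hotpink'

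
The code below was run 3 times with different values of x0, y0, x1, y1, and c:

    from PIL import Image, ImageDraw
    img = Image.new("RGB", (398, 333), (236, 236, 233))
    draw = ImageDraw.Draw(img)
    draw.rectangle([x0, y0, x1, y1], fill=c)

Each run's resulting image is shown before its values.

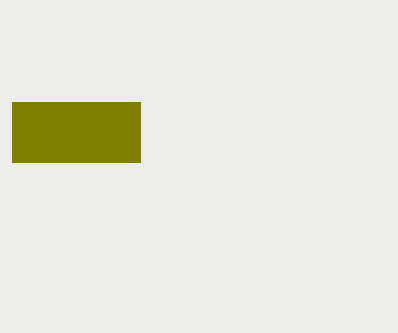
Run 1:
x0 = 12; y0 = 102; x1 = 140; y1 = 162; c = 'olive'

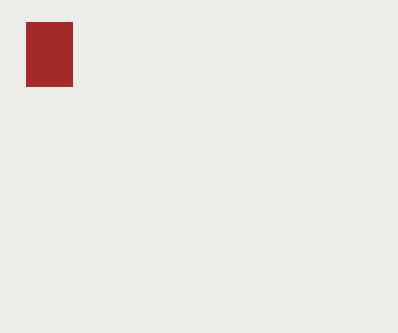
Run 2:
x0 = 26
y0 = 22
x1 = 72
y1 = 86
c = 'brown'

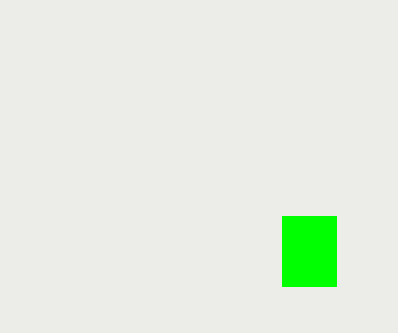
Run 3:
x0 = 282, y0 = 216, x1 = 336, y1 = 286, c = 'lime'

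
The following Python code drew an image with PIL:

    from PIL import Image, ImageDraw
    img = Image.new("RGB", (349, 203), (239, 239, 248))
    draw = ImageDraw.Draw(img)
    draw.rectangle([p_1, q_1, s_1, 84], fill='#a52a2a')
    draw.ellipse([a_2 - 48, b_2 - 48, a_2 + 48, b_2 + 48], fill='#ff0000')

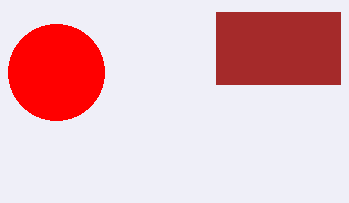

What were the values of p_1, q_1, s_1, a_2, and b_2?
p_1 = 216
q_1 = 12
s_1 = 340
a_2 = 56
b_2 = 72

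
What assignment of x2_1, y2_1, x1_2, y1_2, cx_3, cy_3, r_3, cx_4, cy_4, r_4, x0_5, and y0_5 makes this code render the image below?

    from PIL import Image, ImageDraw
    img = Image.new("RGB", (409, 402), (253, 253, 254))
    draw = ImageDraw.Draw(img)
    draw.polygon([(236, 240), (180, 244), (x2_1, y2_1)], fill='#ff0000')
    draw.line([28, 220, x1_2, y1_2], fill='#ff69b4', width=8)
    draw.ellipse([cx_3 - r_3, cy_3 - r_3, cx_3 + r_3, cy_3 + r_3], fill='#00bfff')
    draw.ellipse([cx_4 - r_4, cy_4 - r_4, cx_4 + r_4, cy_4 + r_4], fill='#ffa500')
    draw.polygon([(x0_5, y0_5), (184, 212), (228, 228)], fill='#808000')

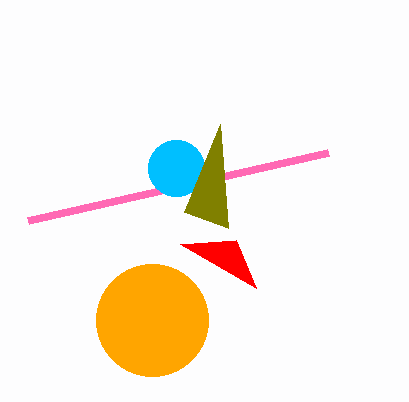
x2_1 = 256
y2_1 = 288
x1_2 = 328
y1_2 = 152
cx_3 = 176
cy_3 = 168
r_3 = 28
cx_4 = 152
cy_4 = 320
r_4 = 56
x0_5 = 220
y0_5 = 124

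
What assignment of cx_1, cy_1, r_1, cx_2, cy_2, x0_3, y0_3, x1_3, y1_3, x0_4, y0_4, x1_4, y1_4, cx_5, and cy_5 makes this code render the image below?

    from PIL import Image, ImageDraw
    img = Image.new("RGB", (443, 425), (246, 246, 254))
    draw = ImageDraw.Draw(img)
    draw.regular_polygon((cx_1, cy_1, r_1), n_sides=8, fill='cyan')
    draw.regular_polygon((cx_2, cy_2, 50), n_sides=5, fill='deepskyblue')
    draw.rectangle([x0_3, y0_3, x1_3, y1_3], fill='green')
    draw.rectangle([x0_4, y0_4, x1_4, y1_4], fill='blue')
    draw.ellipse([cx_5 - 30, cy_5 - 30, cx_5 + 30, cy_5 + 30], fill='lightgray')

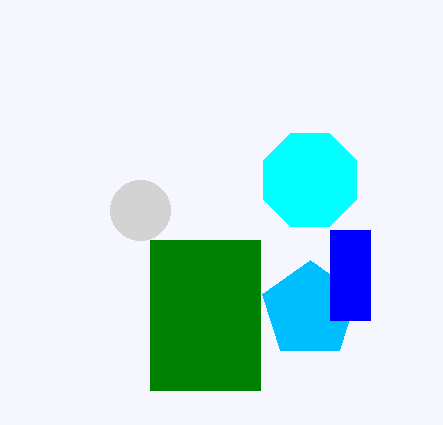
cx_1 = 310; cy_1 = 180; r_1 = 50; cx_2 = 310; cy_2 = 310; x0_3 = 150; y0_3 = 240; x1_3 = 260; y1_3 = 390; x0_4 = 330; y0_4 = 230; x1_4 = 370; y1_4 = 320; cx_5 = 140; cy_5 = 210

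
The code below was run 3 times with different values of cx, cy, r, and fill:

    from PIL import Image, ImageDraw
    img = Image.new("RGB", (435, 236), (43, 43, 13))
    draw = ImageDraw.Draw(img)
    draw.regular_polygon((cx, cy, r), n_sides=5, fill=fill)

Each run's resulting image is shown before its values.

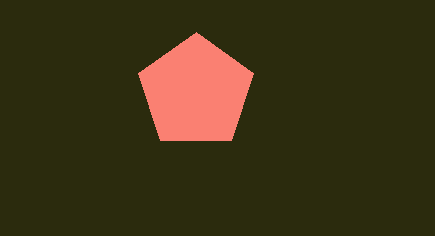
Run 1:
cx = 196
cy = 92
r = 60
fill = 'salmon'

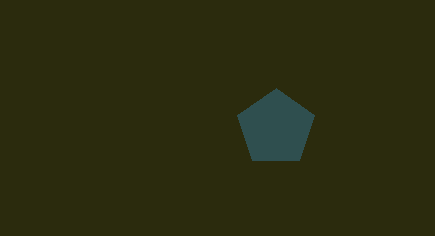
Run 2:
cx = 276
cy = 128
r = 40
fill = 'darkslategray'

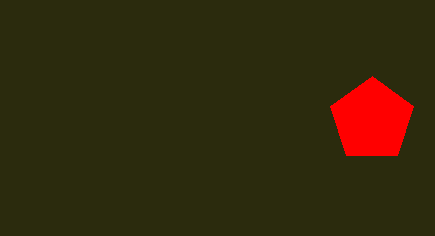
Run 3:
cx = 372; cy = 120; r = 44; fill = 'red'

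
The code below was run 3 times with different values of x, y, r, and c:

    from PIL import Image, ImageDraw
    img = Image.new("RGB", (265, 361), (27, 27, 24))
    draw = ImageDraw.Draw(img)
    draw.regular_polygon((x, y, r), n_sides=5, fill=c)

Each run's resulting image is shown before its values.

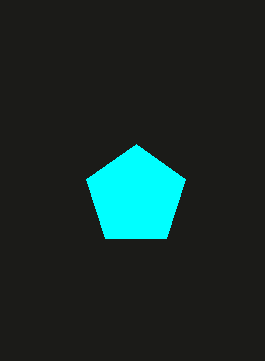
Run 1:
x = 136
y = 196
r = 52
c = 'cyan'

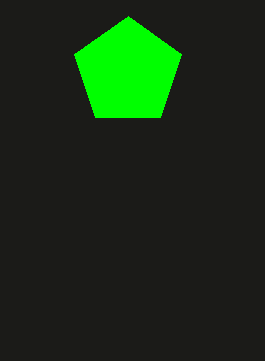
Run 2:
x = 128
y = 72
r = 56
c = 'lime'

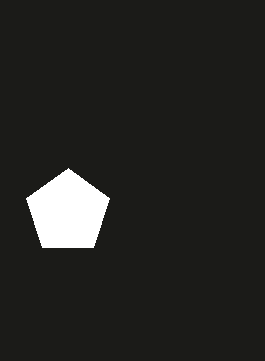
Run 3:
x = 68, y = 212, r = 44, c = 'white'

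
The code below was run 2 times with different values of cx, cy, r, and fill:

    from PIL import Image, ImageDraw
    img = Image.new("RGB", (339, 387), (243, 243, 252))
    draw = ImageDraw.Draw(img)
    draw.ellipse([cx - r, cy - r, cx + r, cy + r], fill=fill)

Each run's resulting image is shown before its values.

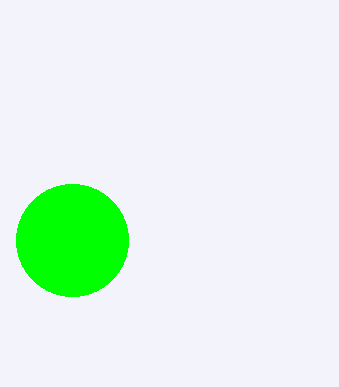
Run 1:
cx = 72, cy = 240, r = 56, fill = 'lime'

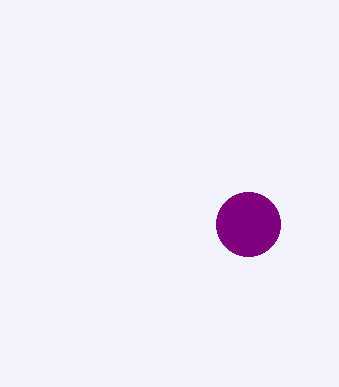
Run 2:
cx = 248, cy = 224, r = 32, fill = 'purple'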